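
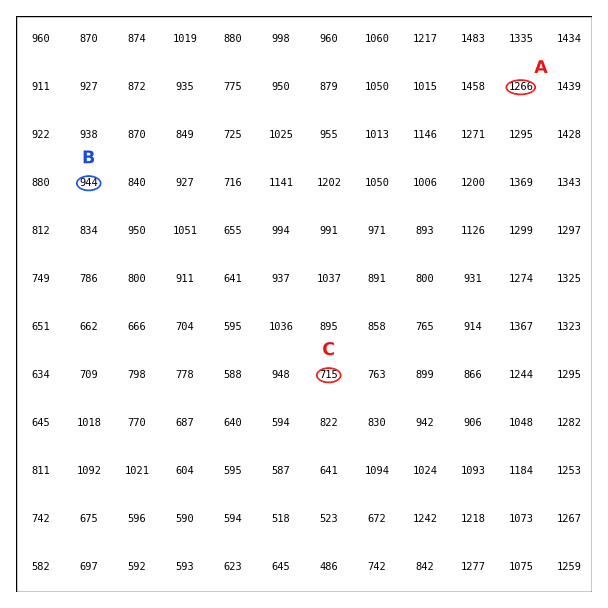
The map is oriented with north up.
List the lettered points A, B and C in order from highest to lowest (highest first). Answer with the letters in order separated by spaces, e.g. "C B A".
A B C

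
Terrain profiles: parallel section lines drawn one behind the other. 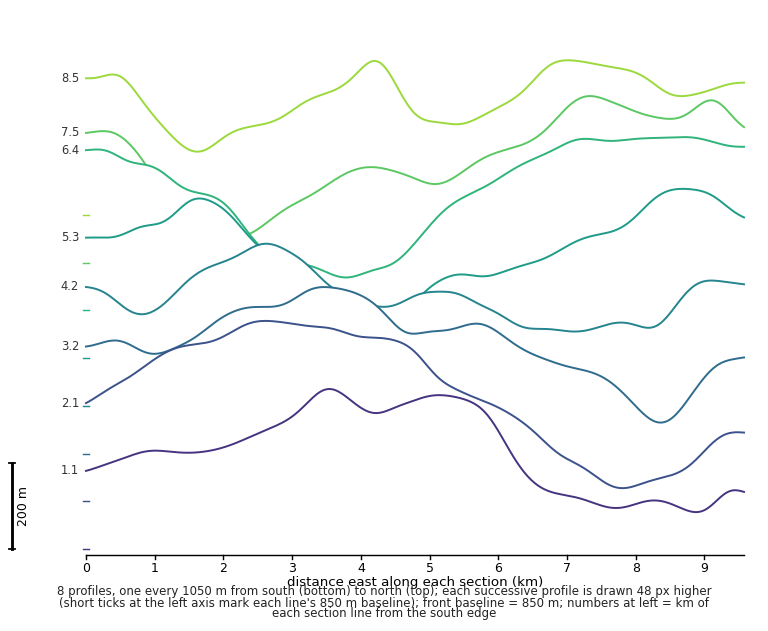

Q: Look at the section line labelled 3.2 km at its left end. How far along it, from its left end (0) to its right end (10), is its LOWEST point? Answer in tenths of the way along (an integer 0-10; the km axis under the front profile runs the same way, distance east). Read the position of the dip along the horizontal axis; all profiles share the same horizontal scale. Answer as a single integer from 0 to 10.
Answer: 9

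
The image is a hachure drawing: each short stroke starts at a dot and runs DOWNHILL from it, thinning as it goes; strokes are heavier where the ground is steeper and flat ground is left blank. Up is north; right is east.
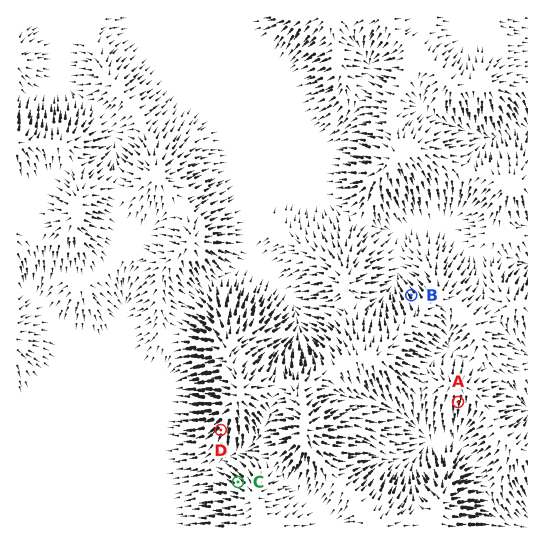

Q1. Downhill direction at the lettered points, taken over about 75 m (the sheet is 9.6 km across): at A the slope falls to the S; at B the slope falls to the NW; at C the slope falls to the NW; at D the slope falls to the SW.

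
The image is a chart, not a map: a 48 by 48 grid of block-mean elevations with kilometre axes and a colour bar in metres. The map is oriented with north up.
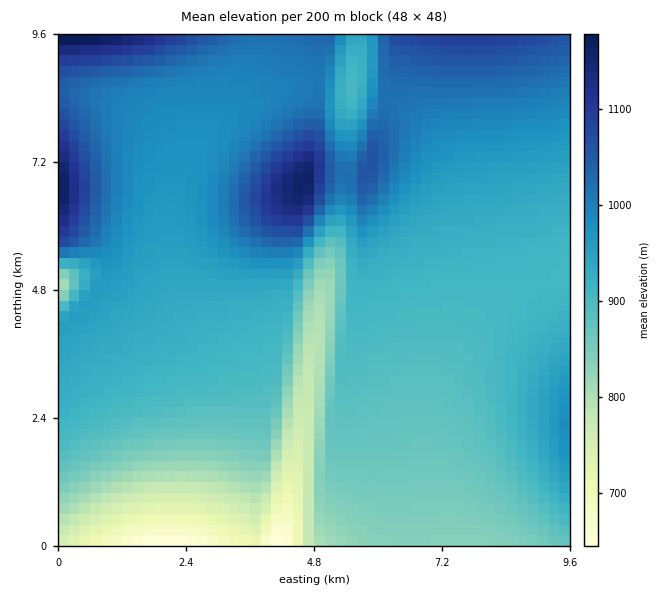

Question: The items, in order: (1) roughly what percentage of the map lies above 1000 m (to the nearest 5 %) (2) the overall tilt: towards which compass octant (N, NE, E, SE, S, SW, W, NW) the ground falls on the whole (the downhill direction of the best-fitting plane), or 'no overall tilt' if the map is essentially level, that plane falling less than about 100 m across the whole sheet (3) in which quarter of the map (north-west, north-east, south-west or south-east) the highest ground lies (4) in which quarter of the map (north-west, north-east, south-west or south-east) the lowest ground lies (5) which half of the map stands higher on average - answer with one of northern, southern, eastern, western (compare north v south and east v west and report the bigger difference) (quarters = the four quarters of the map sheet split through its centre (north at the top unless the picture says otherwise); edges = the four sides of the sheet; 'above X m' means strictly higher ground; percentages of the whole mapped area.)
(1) Ground above 1000 m makes up about 20 % of the sheet.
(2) Overall the map slopes down towards the south.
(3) The highest point lies in the north-west quarter of the map.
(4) The lowest ground is in the south-west quarter.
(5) The northern half stands higher on average than the southern half.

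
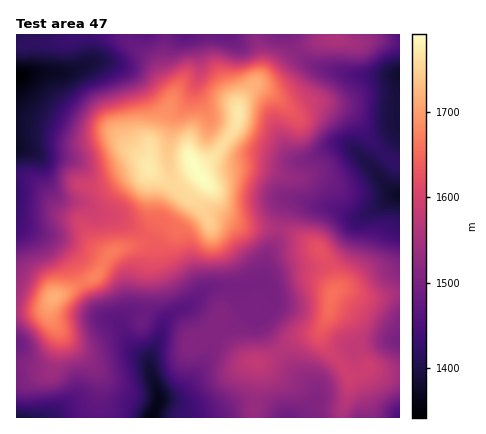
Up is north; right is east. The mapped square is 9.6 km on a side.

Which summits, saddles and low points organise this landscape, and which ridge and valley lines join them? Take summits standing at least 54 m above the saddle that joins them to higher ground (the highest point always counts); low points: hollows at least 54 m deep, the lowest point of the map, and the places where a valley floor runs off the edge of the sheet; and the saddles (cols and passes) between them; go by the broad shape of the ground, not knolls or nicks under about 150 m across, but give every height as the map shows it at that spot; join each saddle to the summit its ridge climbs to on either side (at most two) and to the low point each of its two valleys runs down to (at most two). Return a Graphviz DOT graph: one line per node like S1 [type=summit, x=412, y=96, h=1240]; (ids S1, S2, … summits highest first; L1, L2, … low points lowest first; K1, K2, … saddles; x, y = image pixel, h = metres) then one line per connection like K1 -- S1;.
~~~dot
graph terrain {
  S1 [type=summit, x=192, y=162, h=1792];
  S2 [type=summit, x=54, y=298, h=1718];
  S3 [type=summit, x=332, y=294, h=1659];
  L1 [type=low, x=16, y=76, h=1341];
  L2 [type=low, x=152, y=418, h=1357];
  L3 [type=low, x=400, y=196, h=1375];
  L4 [type=low, x=16, y=418, h=1390];
  L5 [type=low, x=400, y=418, h=1443];
  K1 [type=saddle, x=148, y=238, h=1639];
  K2 [type=saddle, x=278, y=230, h=1555];
  K3 [type=saddle, x=400, y=373, h=1544];
  K4 [type=saddle, x=298, y=52, h=1519];
  K5 [type=saddle, x=102, y=418, h=1464];
  K1 -- S1;
  K1 -- S2;
  K1 -- L1;
  K1 -- L2;
  K2 -- S1;
  K2 -- S3;
  K2 -- L2;
  K2 -- L3;
  K3 -- S3;
  K3 -- L3;
  K3 -- L5;
  K4 -- S1;
  K4 -- L1;
  K4 -- L3;
  K5 -- S2;
  K5 -- L2;
  K5 -- L4;
}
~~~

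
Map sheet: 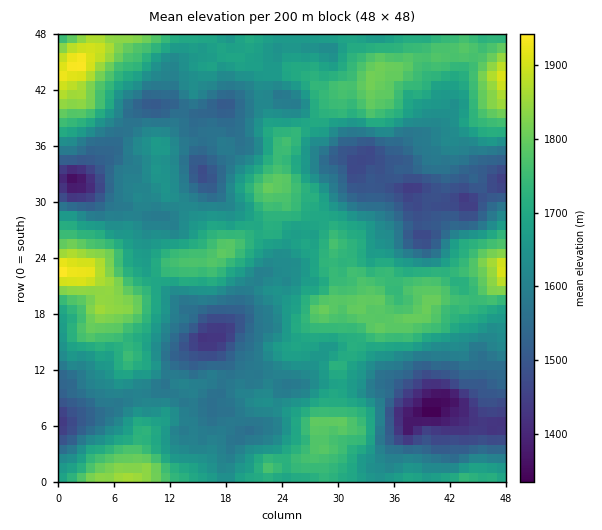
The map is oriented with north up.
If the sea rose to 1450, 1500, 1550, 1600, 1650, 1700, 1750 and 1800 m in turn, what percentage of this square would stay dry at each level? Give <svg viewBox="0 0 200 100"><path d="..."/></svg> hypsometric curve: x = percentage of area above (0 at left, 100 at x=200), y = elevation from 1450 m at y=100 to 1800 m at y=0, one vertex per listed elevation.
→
<svg viewBox="0 0 200 100"><path d="M193 100l-11-14-17-15-31-14-32-14-34-14-31-15-23-14"/></svg>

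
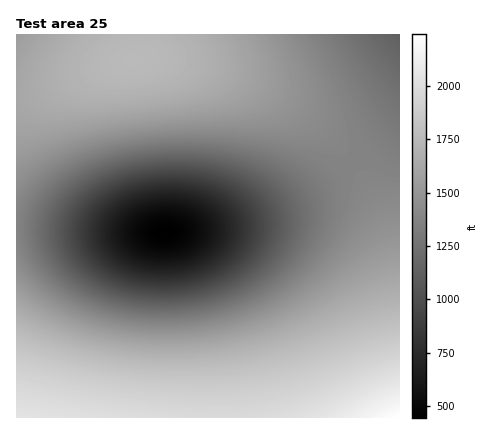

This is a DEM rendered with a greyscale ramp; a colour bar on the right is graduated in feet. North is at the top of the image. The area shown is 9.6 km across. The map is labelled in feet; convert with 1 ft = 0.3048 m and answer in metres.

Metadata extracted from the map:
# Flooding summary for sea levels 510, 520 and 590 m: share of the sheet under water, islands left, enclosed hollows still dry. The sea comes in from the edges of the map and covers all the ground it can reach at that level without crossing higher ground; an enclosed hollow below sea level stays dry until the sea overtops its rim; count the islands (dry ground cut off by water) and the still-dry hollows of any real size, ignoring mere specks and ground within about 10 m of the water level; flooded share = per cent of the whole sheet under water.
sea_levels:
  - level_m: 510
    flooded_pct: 71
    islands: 0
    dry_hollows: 0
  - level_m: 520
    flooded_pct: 75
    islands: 0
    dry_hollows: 0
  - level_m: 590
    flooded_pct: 92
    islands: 0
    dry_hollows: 0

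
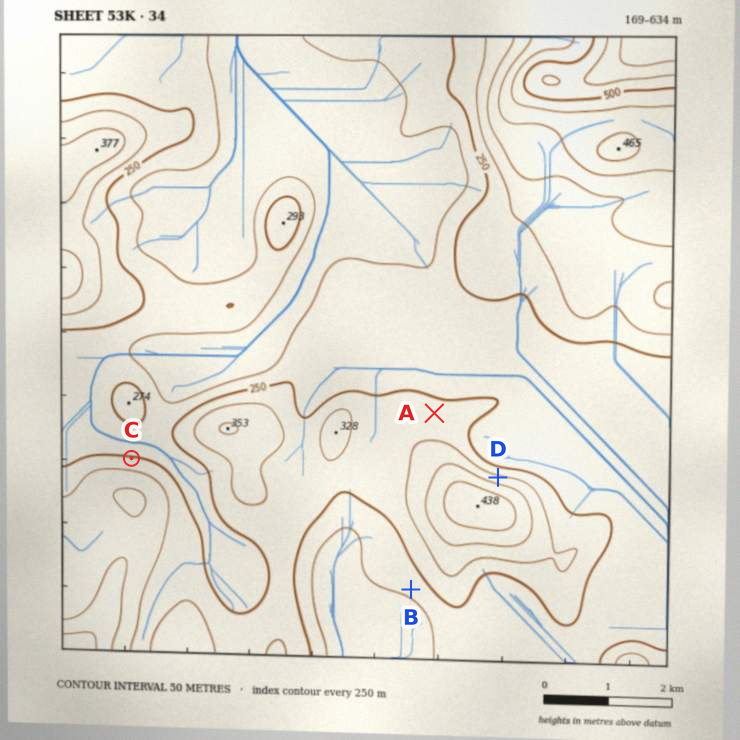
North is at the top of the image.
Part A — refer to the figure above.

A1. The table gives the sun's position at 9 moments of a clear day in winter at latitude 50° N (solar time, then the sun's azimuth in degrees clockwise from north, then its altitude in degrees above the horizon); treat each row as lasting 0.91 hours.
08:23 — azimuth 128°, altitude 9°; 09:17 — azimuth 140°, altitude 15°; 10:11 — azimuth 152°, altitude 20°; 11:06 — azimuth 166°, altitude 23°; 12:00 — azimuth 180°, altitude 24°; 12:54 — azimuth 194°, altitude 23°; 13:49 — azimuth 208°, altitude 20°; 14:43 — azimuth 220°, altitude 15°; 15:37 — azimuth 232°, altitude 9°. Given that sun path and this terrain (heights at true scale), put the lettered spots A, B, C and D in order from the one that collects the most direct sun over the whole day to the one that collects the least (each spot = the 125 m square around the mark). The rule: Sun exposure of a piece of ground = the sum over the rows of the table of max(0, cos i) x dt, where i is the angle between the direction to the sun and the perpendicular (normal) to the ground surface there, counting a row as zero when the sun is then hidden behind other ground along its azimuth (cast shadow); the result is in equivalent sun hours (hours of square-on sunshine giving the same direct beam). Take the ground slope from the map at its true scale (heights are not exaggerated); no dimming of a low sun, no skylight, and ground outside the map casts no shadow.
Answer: B > A > C > D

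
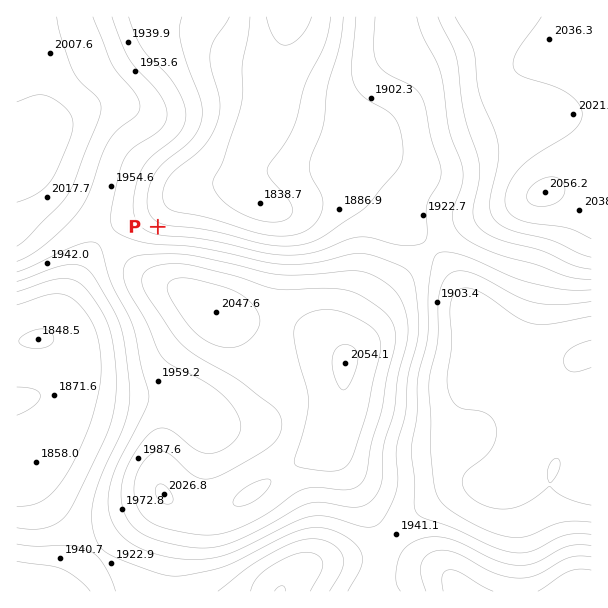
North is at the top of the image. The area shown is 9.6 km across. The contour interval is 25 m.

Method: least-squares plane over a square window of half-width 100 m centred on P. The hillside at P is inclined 7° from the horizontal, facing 21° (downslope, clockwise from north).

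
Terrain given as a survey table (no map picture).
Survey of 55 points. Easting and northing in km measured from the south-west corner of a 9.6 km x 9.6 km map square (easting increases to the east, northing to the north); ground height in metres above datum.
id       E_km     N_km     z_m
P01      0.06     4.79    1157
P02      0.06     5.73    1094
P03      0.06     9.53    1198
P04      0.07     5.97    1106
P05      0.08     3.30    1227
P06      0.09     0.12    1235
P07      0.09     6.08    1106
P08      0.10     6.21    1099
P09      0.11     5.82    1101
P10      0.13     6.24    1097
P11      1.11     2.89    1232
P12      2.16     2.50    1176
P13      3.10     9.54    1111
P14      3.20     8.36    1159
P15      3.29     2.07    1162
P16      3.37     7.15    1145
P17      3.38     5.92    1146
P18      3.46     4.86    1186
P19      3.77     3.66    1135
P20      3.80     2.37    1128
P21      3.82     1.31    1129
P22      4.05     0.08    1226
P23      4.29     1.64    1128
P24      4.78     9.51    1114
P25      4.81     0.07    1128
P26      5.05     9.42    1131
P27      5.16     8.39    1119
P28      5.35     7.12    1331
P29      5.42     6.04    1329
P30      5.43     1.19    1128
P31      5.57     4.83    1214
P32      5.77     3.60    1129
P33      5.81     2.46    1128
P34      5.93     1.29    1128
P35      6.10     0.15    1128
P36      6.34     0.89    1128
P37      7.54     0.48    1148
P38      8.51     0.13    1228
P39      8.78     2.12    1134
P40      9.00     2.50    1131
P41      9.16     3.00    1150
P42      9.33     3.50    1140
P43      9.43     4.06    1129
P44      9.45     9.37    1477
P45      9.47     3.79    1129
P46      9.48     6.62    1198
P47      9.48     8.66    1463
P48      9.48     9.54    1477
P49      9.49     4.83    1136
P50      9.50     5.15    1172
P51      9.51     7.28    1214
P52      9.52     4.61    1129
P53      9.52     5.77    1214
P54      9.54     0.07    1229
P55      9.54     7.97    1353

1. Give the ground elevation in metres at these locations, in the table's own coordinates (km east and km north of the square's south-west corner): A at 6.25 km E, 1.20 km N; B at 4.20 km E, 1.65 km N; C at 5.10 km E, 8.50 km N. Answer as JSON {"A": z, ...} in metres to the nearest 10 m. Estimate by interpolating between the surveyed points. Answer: {"A": 1130, "B": 1130, "C": 1140}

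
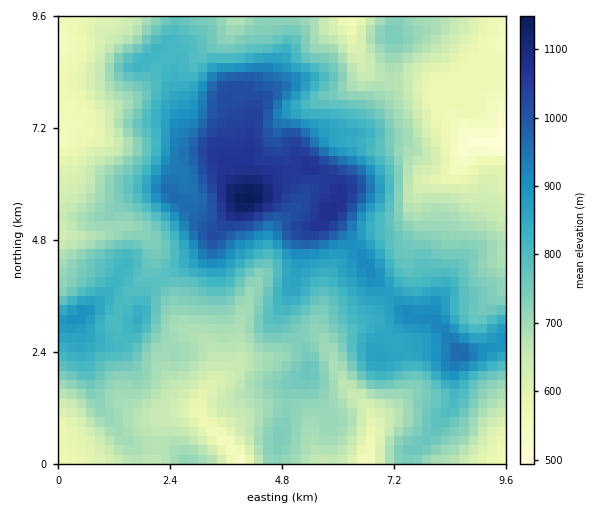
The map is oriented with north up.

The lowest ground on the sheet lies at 490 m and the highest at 1150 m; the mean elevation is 770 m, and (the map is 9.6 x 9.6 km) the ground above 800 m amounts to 32.6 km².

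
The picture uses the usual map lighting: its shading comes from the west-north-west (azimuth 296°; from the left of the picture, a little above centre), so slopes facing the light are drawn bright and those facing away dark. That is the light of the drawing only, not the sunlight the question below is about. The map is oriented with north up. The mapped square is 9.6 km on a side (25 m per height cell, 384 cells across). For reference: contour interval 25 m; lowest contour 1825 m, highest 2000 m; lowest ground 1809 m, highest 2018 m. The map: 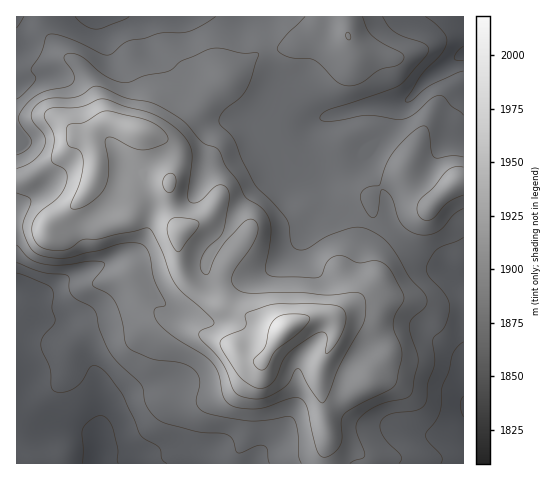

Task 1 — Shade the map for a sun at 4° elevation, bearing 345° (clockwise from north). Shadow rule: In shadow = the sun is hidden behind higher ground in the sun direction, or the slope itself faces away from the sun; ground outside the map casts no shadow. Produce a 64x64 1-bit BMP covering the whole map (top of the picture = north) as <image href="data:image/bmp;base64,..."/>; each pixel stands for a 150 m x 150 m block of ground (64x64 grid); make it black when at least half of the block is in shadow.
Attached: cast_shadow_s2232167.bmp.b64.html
<image width="64" height="64" href="data:image/bmp;base64,Qk0+AgAAAAAAAD4AAAAoAAAAQAAAAEAAAAABAAEAAAAAAAACAAATCwAAEwsAAAIAAAAAAAAA////AAAAAAAAAAAAAAAAAAAAAAAAAAAAAAAAABwAAAAAAAAAfgAAAAAAAAD+AAwAAAAAB/4Af4AAAAAH/wD/wAAAAAP/Af/AAAAAAf8A/4AAAAAA/wB/AAAAAAB/ABwAAAAAABwAAAAAAAAACQAAAAAAAAADgAAAAAAAAAeAAAAAAAA4B8AAAAAAAHAHwgAAAAAAAAPgAAAAAAAAAeAAAAAAAAAAcAAAAAAAAAAAAAAAAAAAAAAAAAcAAAAAAAAAD4AAAAAAAAAfgAAAAAAAAH+AAAAAAAAA/8AAAAAAAAD/8AAAAAAAAP/8AAAAAAAAf/8AAAAAAAA//8AAAAAAHAg/wAAAAAAcAA/AAAAAADwAAcAAAAAAOAAAAAAAAAAfAAAAAAAAAA8AAAAAAAAABwAAAAAAAAAHAAAAAAAAAAMAAAAAAAAAAAAAAAAAAAAAAAAAAAAAAAAAAAAAAAAAAAAAAAAAAAAAAAAAAAAAAAAAAAAAAAAAAAAAAAAAAAAAAAAAAAAAAAAAAAAAAAAAAAAAAAAAAAAAAAAAAAAAAAAAAAAAAADgAAAAAAAAAf+AAAAAAAAAf8AAAAAAAAAD4AAAAAAAAAHwAAAAAAAAAPgAAAAAAAAAfAAAAAAAAAAeAAAAAAAAAAMAAAAAAAAAAAAAAAAAAAAAAAAAAAAAAAAAAAAAAAAAAA=="/>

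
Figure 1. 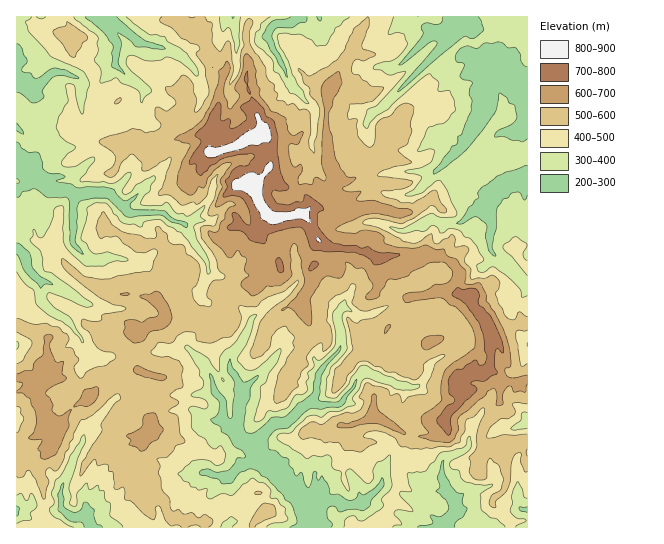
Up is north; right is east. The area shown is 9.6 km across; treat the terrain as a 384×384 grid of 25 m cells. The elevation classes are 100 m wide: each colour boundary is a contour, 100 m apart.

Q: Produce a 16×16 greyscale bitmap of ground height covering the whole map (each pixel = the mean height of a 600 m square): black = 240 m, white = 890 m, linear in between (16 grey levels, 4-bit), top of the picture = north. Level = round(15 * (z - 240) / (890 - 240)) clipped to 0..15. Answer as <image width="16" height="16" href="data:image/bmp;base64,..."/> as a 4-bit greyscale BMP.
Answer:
<image width="16" height="16" href="data:image/bmp;base64,Qk32AAAAAAAAAHYAAAAoAAAAEAAAABAAAAABAAQAAAAAAIAAAAATCwAAEwsAABAAAAAAAAAAAAAAABEREQAiIiIAMzMzAERERABVVVUAZmZmAHd3dwCIiIgAmZmZAKqqqgC7u7sAzMzMAN3d3QDu7u4A////AEMlZlYxJDE0ZFdjIxIzMlWHaHUxNWVmZ4hnhBIkaIp1mHeFI2NFaqh3V2VFZWiHqGVoh3V3V4inNGeGeIh4iYQlRWV6mqqYQzNURJvLl1QjESNYnamHVBETVnq8mIdCIiRWab2XZlMRE0VWiVd0VBEjQ0V3RmQiEUYyR0QzVCES"/>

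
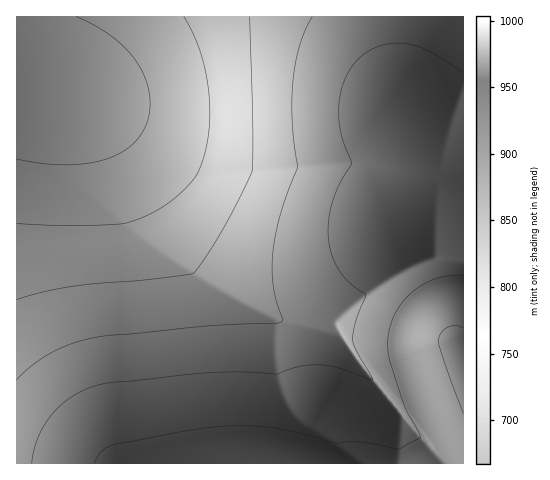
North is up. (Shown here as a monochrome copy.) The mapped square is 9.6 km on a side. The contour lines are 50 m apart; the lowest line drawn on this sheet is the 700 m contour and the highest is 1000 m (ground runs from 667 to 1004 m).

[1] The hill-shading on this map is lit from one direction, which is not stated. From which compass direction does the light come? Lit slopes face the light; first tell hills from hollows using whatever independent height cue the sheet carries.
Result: W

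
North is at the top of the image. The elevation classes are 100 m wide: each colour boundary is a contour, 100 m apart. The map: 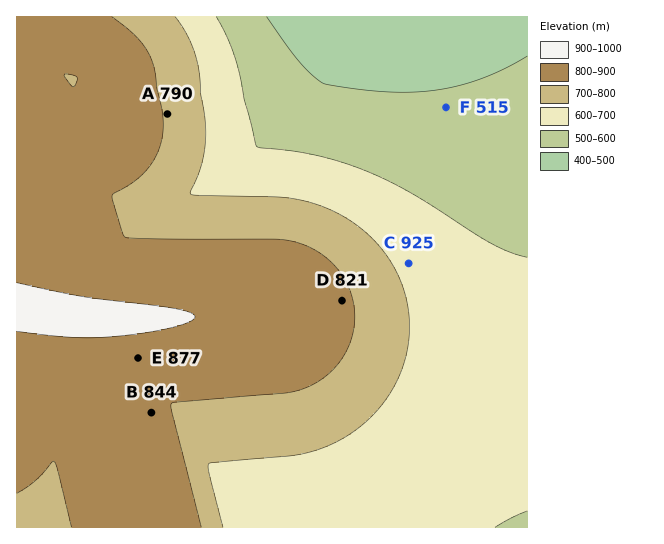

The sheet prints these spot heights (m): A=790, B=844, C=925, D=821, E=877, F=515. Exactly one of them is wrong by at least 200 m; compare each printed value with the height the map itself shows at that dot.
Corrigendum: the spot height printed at C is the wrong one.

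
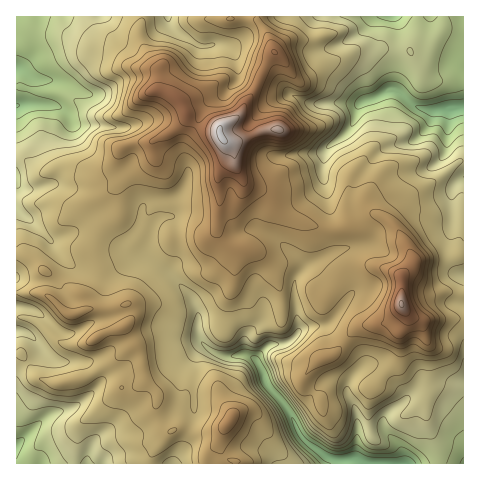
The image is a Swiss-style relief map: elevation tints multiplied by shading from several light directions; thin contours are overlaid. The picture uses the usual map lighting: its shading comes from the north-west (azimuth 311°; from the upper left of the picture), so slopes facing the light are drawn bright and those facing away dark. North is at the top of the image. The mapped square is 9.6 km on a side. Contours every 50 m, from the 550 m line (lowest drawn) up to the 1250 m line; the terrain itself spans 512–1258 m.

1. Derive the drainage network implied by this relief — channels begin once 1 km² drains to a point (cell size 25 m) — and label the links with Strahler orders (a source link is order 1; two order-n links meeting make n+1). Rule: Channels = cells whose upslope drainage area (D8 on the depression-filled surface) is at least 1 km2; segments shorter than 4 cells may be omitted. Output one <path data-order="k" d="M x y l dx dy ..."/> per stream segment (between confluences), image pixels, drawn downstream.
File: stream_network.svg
<path data-order="3" d="M357 459l8 3 6 0 1 1 30 0"/><path data-order="1" d="M463 451l0 12"/><path data-order="1" d="M92 444l-4 11 0 8-1 0"/><path data-order="1" d="M77 405l-6 4-12 2-11 5-19 18-1 0-11 12 0 1"/><path data-order="1" d="M404 400l-6 6-3 1-12 13 0 7 17 20 2 4 0 12"/><path data-order="1" d="M194 393l0-35 3-4 7-7 2 0"/><path data-order="1" d="M351 378l-3 6 0 12 2 2 5 9 0 4 1 1 0 7 1 1 0 39"/><path data-order="3" d="M257 362l5 7 0 2 5 11 3 7 15 16 10 19 0 2 5 9 11 11 8 5 7 5 6 3 3 0 1 1 21-1"/><path data-order="1" d="M55 361l-13-12-15-16-3-1-7 0 0-2"/><path data-order="3" d="M246 355l6 2 5 5"/><path data-order="3" d="M208 348l6 5 10 3 22-1"/><path data-order="2" d="M298 333l-7 8-5 2-7 0-1 1-7 0-2 2-12 11 0 5"/><path data-order="1" d="M262 320l-17 16 0 18 1 1"/><path data-order="1" d="M46 319l-5-5-3-1-3-2-7-3-4 0-2-1-5 0"/><path data-order="1" d="M347 300l-12 16-8 9-4 1-12 0-2 1-3 0-5 2-3 4"/><path data-order="2" d="M304 269l-6 5-4 9 0 17 1 1 0 8 2 2 1 22"/><path data-order="2" d="M151 262l17 11 24 25 5 13 0 24 3 5 8 8"/><path data-order="1" d="M361 245l-15 3-14 4-13 8-10 4-5 5"/><path data-order="1" d="M52 242l-25-25-5-2-5-7"/><path data-order="1" d="M133 234l-8 8-1 2 0 6 9 9 13 0 5 3"/><path data-order="1" d="M258 229l15 8 14 13 1 0 16 15 0 4"/><path data-order="1" d="M452 210l0-21 2-3 8-8 1 0 0-2"/><path data-order="1" d="M50 185l-3 0-8 3-18 0-4-6 0-7"/><path data-order="1" d="M187 178l-4 10-4 7-10 9 0 11-1 1-7 1-8 10-3 16-2 1 0 15 3 3"/><path data-order="1" d="M323 164l0-10 3-4 3-4"/><path data-order="1" d="M286 155l6 0 1-1 26 0 10-8"/><path data-order="1" d="M444 155l2-4 0-14 1-1 0-7 1-2 0-17 7 0 1-1"/><path data-order="2" d="M329 146l4-3 4-3 14-14 4-7 1-9 7-8"/><path data-order="1" d="M409 143l5-3 16-15 1-2 0-10 3-3"/><path data-order="1" d="M120 127l-12 0-2-1-29 0-7-6-1-4-10-10-4 0-1-1-9 0-2-1-22 0-1 1-3 0"/><path data-order="2" d="M434 110l5 0 1-1 16 0"/><path data-order="2" d="M456 109l7-3"/><path data-order="2" d="M363 102l11-4 11-7 5 0 1 1 8 2 14 11 5 3 16 2"/><path data-order="1" d="M293 96l15 7 53 0 2-1"/><path data-order="1" d="M88 94l-3 0-16-10-7-2-26-2-8-5-3-4-5-2-3 0 0-1"/><path data-order="1" d="M238 78l0-12-1-2-1-8-11-10-3 0-1-1-21 1-5-3-6-4-8-4-10-9-2-1-1-8"/><path data-order="1" d="M356 35l19-18"/><path data-order="2" d="M375 17l18 0"/>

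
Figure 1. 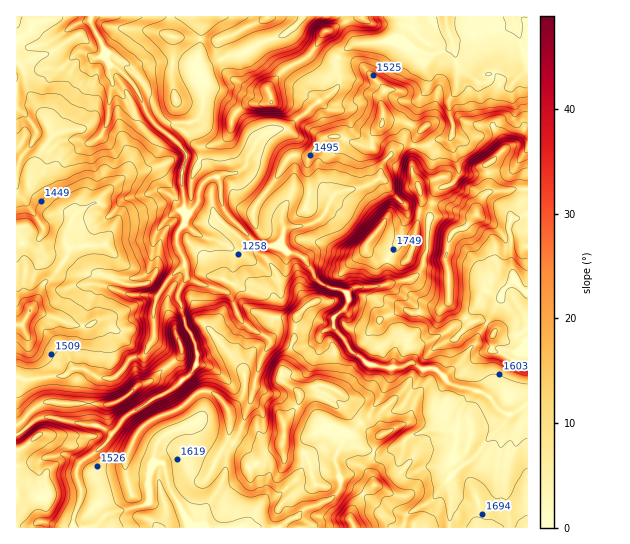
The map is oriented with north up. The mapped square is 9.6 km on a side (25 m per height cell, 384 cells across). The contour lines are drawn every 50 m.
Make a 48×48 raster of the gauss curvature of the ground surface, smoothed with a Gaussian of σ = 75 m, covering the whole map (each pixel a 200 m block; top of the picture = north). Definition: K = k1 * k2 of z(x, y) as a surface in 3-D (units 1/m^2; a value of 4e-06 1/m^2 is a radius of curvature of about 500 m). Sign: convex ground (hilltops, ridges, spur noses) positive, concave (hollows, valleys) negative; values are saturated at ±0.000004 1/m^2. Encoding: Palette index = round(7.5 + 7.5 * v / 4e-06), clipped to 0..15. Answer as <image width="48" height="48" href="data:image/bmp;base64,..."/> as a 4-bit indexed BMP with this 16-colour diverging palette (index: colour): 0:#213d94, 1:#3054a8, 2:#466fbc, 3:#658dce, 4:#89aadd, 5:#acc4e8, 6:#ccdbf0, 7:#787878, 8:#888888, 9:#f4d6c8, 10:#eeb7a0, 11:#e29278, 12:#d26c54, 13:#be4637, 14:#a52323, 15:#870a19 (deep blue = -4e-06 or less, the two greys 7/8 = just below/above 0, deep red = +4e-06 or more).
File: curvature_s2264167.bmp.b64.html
<image width="48" height="48" href="data:image/bmp;base64,Qk32BAAAAAAAAHYAAAAoAAAAMAAAADAAAAABAAQAAAAAAIAEAAATCwAAEwsAABAAAAAAAAAAlD0hAKhUMAC8b0YAzo1lAN2qiQDoxKwA8NvMAHh4eACIiIgAyNb0AKC37gB4kuIAVGzSADdGvgAjI6UAGQqHAGg3mHh3iIiHiHd4h2eHh5yHiHiId4iHeIeJd4iId4d3eIiIh7eXdZp4d4eHeHd4h4eKdnd3hpd3d3d3iXd3iYZXh4d3eHd4d4eKhod3mHd3iHd3iGd4hnZadXl3iIiIiId2iHh3d3h4iIh5hoeIiJd8iId4h4eIiHeIiodoeIiId4iKd3hnd4dneHd4h3eIeHeGWWdniIh4d4d5d4lneHh2d3iHd3d4d0eHeXh3mId4d3dndalnd3d0aIiHd4d3d7rJd2p4mIh3iId3d3aYh3h5yJd3d4h3h3Sod5cle3iHiIZ3l4mIh3dnmXd4h4h3d1Z3Z4hYR4iIeJiVh8h5mHd3eHd3h4h3h4d4mUD/h2dmeoqIlpVneIiGeIeHh3h3iIeZiHZ3aJhnh2hmiFameJiHeHh3iHeHd4dnh3mtj1l+i4aGhrV1mIh4d4eHhnd3d4d3h3h4ZlJnFjaJVtl3h3h4eoeHiIeIeIdniIiINrcJi2d4ddt5h2h6WmV4d3aHeYp4iHd2hahPOId3hnB3eHhYloWnd2eXeIp4iHd4qIufR3d3ibWGjHi3d4d3moqHd4h3d4h4q0f5aId4d3ZneEeHiIl1d3S5d2Z3d3mHZpZAn4iniTenfFZ5hoh5hXdneI9nd4iImYY/R3sqqGeHaTl3dqZapXeIiGh4h3d3g3l5h4dXh6tr/02od3d3uHh4eHhIiId3d7N0d4hniHaFYBlDiWiHiIh3d3iHeId3dqhoeIh4d3aJbPd5lzqXiIh3hoiHeIh4iHtph3h3h3dpeHd5VuR3SIiHl3eId3eIeId1d3eIenpLd3iodrhJqId3aXd3iHeHd4aYiHeHZYaXVGe4h3loZ4eIaoeIh3eHd5iHd3d3eXaYd5mLhmp31piWd5h3d3eIh4eHeYeImIhnh4l4t1aGhVhWh3WIiHd3h4eIiId5iIeZeIh37HGKd7+Ih5iIiHiYeHhneHd3d4eIeIdmYPRAd5Zph4d3iIeHeIh1d5d4dniGiIh4g52Ll4eHd3d3iIiHd3hph3eIh3iFiId3yp9Vd3Vnh3iHh3d3d2iIl4d4iIiIiId4lKiYp3lXmHh3d3iHeHfzhXd3d5haeHh3Fq14dmuod3h3h4h3iHeCmXdnd3pVaHeNiyCHiKh+1Yh3d3mYh3eYaGV4h2jHuXZ1Z3V2qIh0k4eHh5hoh3d2iJjJmJtpiIZ4tlfpWIdzhYeId4l3d4dmeHl0iYMIeIeHtmWbJ4eqaIiId3h4d3e6d3dTf/Rnd4iXmHp1l3h3eId4eIh3eHiZd3h4e6d3h3d3WJeFiHh3l3eId4eIeIeHd4hmj2iHd4iGmJZ4iHh3h3eId3iHd3d3iHd3dhaHd4iJeHiHeHiIiId3d4h4iIdniHaIiIhoeHaYeHiHeHeIeId4eHeId4dniHeIhnhmeGZ3d4d3d3d3eHd3d4d4d3iYdZiIh3mUCGmHeIiIeHd3d3h3eJSYd3iYdoh3d3iW/1h3R3d3eHd3h3iIhoeId3dniIeHbJZ6IgT8Z3eHeIh4eA=="/>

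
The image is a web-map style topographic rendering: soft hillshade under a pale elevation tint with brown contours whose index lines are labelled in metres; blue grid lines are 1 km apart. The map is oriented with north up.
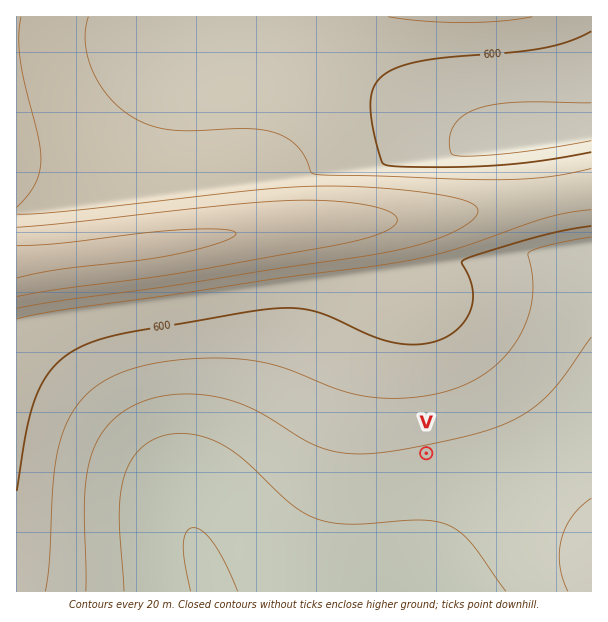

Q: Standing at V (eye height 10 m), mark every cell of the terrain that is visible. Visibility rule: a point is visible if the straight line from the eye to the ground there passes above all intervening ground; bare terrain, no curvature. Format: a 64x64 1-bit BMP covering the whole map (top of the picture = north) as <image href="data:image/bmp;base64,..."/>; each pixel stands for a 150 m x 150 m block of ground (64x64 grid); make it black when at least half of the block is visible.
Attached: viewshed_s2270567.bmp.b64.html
<image width="64" height="64" href="data:image/bmp;base64,Qk0+AgAAAAAAAD4AAAAoAAAAQAAAAEAAAAABAAEAAAAAAAACAAATCwAAEwsAAAIAAAAAAAAA////AAAAAAD///////////////////////////////////w/////////4Af////////AAf///////4AA////////AAD///////4AAH///////gAAf//////8AAA///////wAAD//////+AAAP//////4AAA///////gAAD//////+AAAH//////4AAAf//////gAAB//////+AAAH//////4AAAP//////wAAA///////gAAD//+A///AAAH//wA//+AAAP/+AD//+AAA//wAP///AAB/+AA////AAB/wAD////AAB8AAP///+AAAAAA////4AAAAAD////wAAAAAP////AAAAAA////8AAAAAD////wAAAAAP////wAAAAA/////+AAAAAA/////wAAAAAB////+AAAAAAH////AAAAAAAH///gAAAAAAAAP/wAAAAAAAAAD/8AAAAAAAAA/wAAAAAAAAAPAAAAAAAAAAAAAAAAAAAAAAAAAAAAAAAAAAAAAAAAAAAAAAAAAAAAAAAAAAAAAAAAAAAAAAAAAAAAAAAAAAAAAAAAAAAAAAAAAAAAAAAAAAAAAAAAAAAAAAAAAAAAAAAAAAAAAAAAAAAAAAAAAAAAAAAAAAAAAAAAAAAAAAAAAAAAAAAAAAAAAAAAAAAAAAAAAAAAAAAAAAAAAAAAAAAAAA=="/>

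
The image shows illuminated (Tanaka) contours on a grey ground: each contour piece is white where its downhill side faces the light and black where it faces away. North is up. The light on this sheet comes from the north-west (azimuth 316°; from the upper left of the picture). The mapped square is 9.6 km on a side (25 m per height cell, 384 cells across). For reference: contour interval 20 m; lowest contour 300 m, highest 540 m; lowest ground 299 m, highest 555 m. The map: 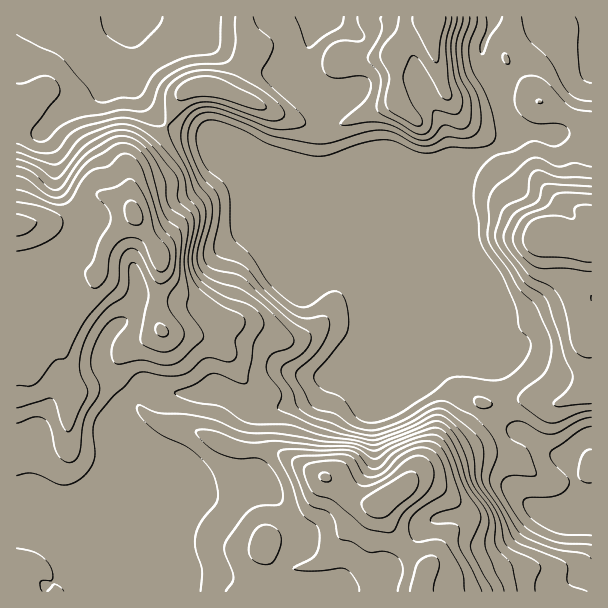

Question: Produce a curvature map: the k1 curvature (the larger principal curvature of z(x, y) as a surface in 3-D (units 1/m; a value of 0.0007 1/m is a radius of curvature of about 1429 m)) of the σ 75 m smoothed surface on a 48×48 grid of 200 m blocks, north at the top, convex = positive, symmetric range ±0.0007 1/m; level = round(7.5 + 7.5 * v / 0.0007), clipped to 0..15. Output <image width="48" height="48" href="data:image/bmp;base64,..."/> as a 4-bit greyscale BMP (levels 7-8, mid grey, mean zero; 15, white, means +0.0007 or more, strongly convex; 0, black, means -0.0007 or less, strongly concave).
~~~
<image width="48" height="48" href="data:image/bmp;base64,Qk32BAAAAAAAAHYAAAAoAAAAMAAAADAAAAABAAQAAAAAAIAEAAATCwAAEwsAABAAAAAAAAAAAAAAABEREQAiIiIAMzMzAERERABVVVUAZmZmAHd3dwCIiIgAmZmZAKqqqgC7u7sAzMzMAN3d3QDu7u4A////AIh4iIh4eIh4iHiYd4h3eHidp4q6mHd3iYiIeIh3iId3iIiYiIh3iYZ8uKyXiJmZiIiIh4iIiIh3iImYiZmHiXaburmIq83dyoiIiIh3eIiImZqph3moiXm5q6d5maqqu4iIiIh4iIiJmIm6h2epiYuoi7mamYdmeHd3iIiIiIiIiImpmHeZiayGeKu9yWd3eHd3d3h3iIiIh4mYiZd4m7t2Z4v+p2Z3eIeIiIiIiIiHd4iHecib3e25ic/6h3eId3eIiIh4eId3eIh3eMvNu+/sq+6Hd4mqiHd4mIiHiId3eIh3et3KqI3sq8lmd5y6qniJuYiId3d3iId4z/7tuGrdvKmYmrqHi4iZyoiHiId4mrvO/8zv/MzezJmpqqh2ioeK6oiHiIiL793dqYiauqu+7amph5mYiIZq+Xd4iKzuyYeIiYeYZGd67qmYdnm6doZ6+Wd4m7uomHZ4qXeYZndo3piJh4m7lpiZ64h4qYiHiYeJqGaYd3d4vZiau7u93JmYzLl5l3iHeIm8uXeIh3eIiYm6qqqZzYqIupqIeImXZ6u6h2d4iIiHeImHd4iHe6qYyHmoaJqYebmIh3eIiIh3iIiHd3iIipmpyHirmaqInLiImZiHiIiIiId3d3eJqoiJyXiburqaupiJvLmIiIiIiIh4h3Z5u4d4y3eIrNy6iZib3NuYiIiIiIiIiHd6yXiHrYd2jcmIm8vNybyoiIiIiId3eIiLqHiIjMd4nKd5y6vLdnq4iIiIiIiHd3eLl3iIedmZfLetqJuXd3ioh4iIiId4iIebl4mIiLu5fdvqiKp3d3iIh4iIiIh3eamqh5iImZynfv62eKp3d4iId3iIiId3eLuYeYd3iIyVf/1kZ5mHeIiId3h4iIiIeLuImoiIh4y3r/6FZ4iIeIiIh4iIiIiJq8u7zJmIiIrJz6/Hd3eIiIiIiHeIeIiL3Mu7qty7l3e77Iz6iHeIiIiIiIiHeHd5mrzJebztuHaN+nndqIeIiIiIiIh3iId5q7q6ipuq25q92WibuYiIiIiIiIiIiIiKqHir3KpmraqcyYqoqYiIiIiIiIiIh3iJh2rcqbp3jbiMuKyneIiIiIiIiIiIiHiJia23iLqoi8qcuquHeId4iIiId3eIiHiIiKx2l6eHequ9uot3d3iIiIiId3eJmHiIh5p3mKVXmprMqatnd3eIiJqYd3aN2Hqph4l3mZZ4mpm7qbxmd3ebvMzdqHe/6q26h4h3iZiIiYiqmc5zV4rv/ams7sz/yb2piJmazKmIiYeYec/IjP//yXd4m+/4q+yYirvduZqpmXeHaL////64d3d4dp+njvuoebu4ZnmpmId3ebz//ZiHZ4mYZY+Wj9eIeqqnZniZh4d3iZmqqqmHeIu5mJ+Hv6ZoqpmYd3iJh4iIiIiYeLqYiJrMzc6Y74Z5uoiIh4iIh3h3eIiHZ6qZmIm7iL2Y/3VouXiIh4h4iId3d3iHeLmIiHiJh5up/3eIqnd4iIh3iHd3d3iIiLl4iHdnq5eq78y4m3d4iA=="/>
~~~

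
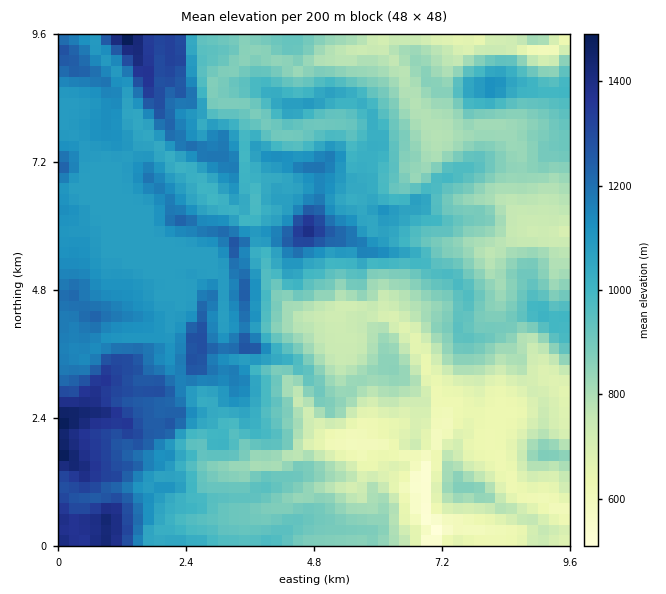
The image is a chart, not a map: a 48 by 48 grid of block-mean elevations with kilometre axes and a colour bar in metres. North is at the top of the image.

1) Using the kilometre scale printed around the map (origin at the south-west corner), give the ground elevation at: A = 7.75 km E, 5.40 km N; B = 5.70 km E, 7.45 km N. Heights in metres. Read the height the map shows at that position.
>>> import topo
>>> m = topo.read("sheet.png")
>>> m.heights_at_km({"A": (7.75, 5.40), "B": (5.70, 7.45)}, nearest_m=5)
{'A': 835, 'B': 1025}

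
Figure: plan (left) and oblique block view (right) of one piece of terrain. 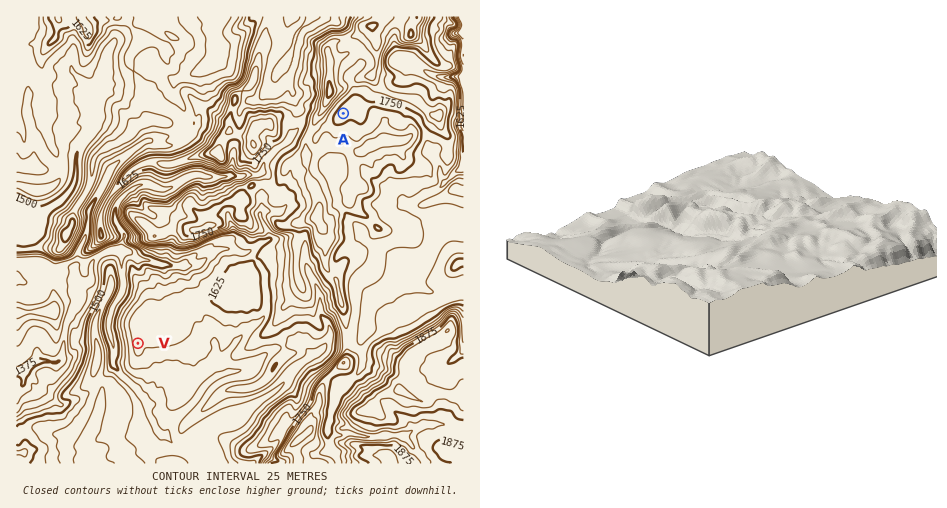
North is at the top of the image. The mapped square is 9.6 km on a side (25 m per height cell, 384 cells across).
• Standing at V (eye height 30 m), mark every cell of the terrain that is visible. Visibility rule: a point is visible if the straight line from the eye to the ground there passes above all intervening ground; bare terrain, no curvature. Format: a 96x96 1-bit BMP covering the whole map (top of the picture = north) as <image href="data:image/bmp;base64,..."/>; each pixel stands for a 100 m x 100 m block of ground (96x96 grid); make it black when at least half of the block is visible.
<image width="96" height="96" href="data:image/bmp;base64,Qk2+BAAAAAAAAD4AAAAoAAAAYAAAAGAAAAABAAEAAAAAAIAEAAATCwAAEwsAAAIAAAAAAAAA////AAAAAAAAB/////4HgAAAAAAAD/////8DgAAAAAAAA//////BwAAAAAAAH///4D/w4AAAAAAAP///wD/8cAAAAAAAP///8B/+eAAAAAAB///+cAP/fAAAAADH///+cAB//gAAAAD/////OAA//wAAAAB/////HAAf3gCAAAACH///jgAPzgGAAAAAD///xwAHzwHgAAAAAP//48AB54HwAAAAAP/78eAA74D4AAAAAP/v+fAAP4B8AAAAAH+P/PwAD4B/wAAAAH8f/H/gD8A/wAAAAP4f/D/4B8AfwAAAAPwf/B/8A+AHwAAAAPw//g/+A/AB4AAAAHj//hP+APgA4AAAAH///hIPADwB4AAAAH///xYHgB4D8AAAAHj//xOBwB4H8AAAAHj//5vAwB4PuAAAAHj//xngAA4PPgAAAHD//hj4AA4DP4AAAHH//Bh8AA4AP+AAAHH/8Bo+AA4AB/CAAHH/4D8fAA4AAfiAAHD/4T8PAA4AAHjgAHA/83/XgAwAABj/AHAf///TgBwAAAzBADAA///RwDwAAACAADAA///R/DwAAAAAABAAP/+B/BwAAAAAABgAAH4B/BgAAAAAAAgAAP4B+BgAAACAAAgAAP8B+BgAAADAAAgAAH8B+DgAAADgAAAAAD4A8DAAAADwAAAAAD4A8GAAAAD9gAAAADwA8GAAAAD/4AAAABgB8MAAAAD/+gAAABAB8cAAAAD//4AAeAAH8eAAAAAAeOAf//gH8eAAAAAAPHh////h8eAAAAAAPDwf////8cAAAAAAHDD4///7+4AAAAAAHCH4GP/j/4AAAAAADCPgAAPDH4AAAAAADDPAAAOCA4AAAAAABD8AAAEAA4AAAAAABDwAAAAAAYAAAAAABBwAAAAAgYAAAAAAABwAAAAAAYAAAAAAAAwAAAAAHwAAAAAAAAQAAAAAHwAAAAAAAAQAAAAAHwAAAAAAAAIAAAAAHgAAAAAAAIAAAAAAHgAAAAAAAIAAAAAADAAAAAAAAIAAAAAADgAAAAAAAIAAAAAABgAAAAAAAEAAAAAABAAAAAAAAGAAAAAAAAAAAAAAADAAAAAAAAAAAAAAAAAAAAAAAAAAAAAAAAAAAAAAAAAAAAAAAAAAAAAAAAAAAAAAAAAAAAAAAAAAAAAAAAAAAAAAAAAAAAAAAAAAAAAAAAAAAAAAAAAAAAAAAAAAAAAAAAAAAAAAAAAAAAAAAAAAAAAAAAAAAAAAAAAAAAAAAAAAAAAAAAAAAAAAAAAAAADAAAAAAAAAACAAAADAAAAAAAAAAAAAAADAAAAAAAAAAAAAAADwAAAAAAAAAAAAAADwAAAAAAAAAAAAAADgAAAAAAAAAAAAAADgAAAAAAAAAAAAAADgAAAAAAAAAAAAAADgAAAAAAAAAAAAAADDgQAAAAAAAAAAAABDg4AAAAAAAAAAAAABw4AAAAAAAAAAAAAA54AAAAAAAAAAAAAAf8AAAAAAAAAAAAAA/sAAAAAAAAAAAAAA/EAAAAAAAAAAAAAAzAAAAAAAAAAAAAA="/>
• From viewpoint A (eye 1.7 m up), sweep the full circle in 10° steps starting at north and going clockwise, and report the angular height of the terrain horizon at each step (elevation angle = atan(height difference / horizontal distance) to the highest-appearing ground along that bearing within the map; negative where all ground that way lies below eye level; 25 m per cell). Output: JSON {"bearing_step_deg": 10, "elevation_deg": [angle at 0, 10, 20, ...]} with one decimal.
{"bearing_step_deg": 10, "elevation_deg": [8.3, 5.1, 4.0, 4.7, 4.9, 3.0, 1.9, 1.5, 1.4, 1.8, 1.8, 2.2, 3.5, 3.8, 4.3, 4.0, 3.8, 3.7, 4.5, 4.2, 3.3, 3.7, 3.3, 2.8, 2.9, 4.8, 7.3, 9.7, 11.6, 13.6, 15.1, 15.4, 15.3, 14.8, 12.5, 10.0]}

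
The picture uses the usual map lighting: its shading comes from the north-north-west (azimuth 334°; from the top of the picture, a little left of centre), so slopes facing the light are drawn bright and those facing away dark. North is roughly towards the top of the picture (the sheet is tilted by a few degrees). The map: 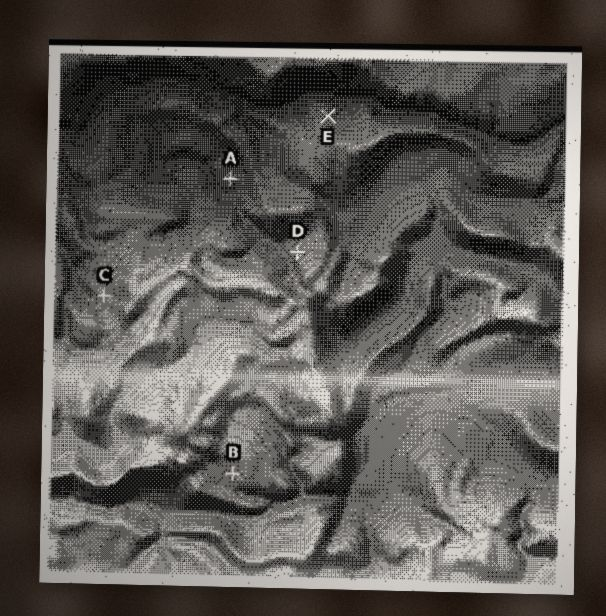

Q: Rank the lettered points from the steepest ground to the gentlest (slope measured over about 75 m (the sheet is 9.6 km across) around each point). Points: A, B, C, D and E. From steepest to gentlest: E D C B A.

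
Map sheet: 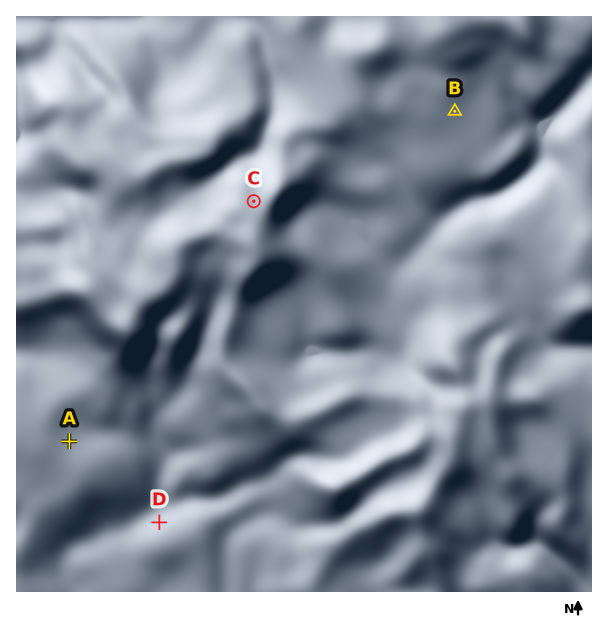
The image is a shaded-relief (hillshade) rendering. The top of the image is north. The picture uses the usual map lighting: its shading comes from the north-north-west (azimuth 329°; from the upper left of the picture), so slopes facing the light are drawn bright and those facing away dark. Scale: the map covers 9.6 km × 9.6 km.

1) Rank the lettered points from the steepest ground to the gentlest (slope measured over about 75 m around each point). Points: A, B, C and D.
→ D C B A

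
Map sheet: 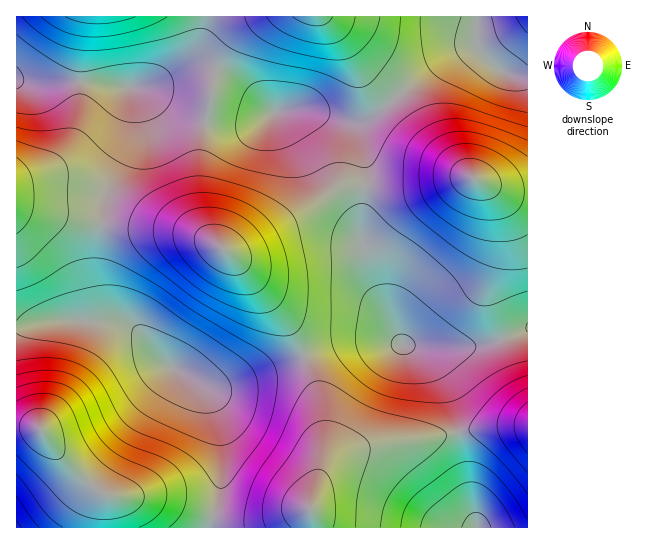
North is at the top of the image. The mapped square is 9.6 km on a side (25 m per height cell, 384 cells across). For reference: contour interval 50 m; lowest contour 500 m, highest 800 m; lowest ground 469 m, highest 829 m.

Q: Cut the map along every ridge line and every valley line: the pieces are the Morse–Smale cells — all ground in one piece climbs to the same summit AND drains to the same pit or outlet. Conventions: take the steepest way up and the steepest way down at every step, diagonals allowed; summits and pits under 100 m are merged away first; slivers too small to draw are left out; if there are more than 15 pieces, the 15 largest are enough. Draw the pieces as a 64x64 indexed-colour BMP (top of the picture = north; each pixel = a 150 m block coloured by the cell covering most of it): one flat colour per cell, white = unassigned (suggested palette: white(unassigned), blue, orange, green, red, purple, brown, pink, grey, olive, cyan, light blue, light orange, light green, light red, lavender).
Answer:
<image width="64" height="64" href="data:image/bmp;base64,Qk12CAAAAAAAAHYAAAAoAAAAQAAAAEAAAAABAAQAAAAAAAAIAAATCwAAEwsAABAAAAAAAAAA////ALR3HwAOf/8ALKAsACgn1gC9Z5QAS1aMAMJ34wB/f38AIr28AM++FwDox64AeLv/AIrfmACWmP8A1bDFAP//////8REREREREXd3d3d3d3u7u7u7u7u7u7u7AAAA///////xERERERERF3d3d3d3e7u7u7u7u7u7u7AAAAD///////EREREREREXd3d3d3d7u7u7u7u7u7u7sAAAAP//////8RERERERERd3d3d3d3u7u7u7u7u7u7uwAAAA///////xERERERERF3d3d3d3e7u7u7u7u7u7u7AAAAD/////8RERERERERERd3d3d3d3u7u7u7u7u7u7sAAAAP////8RERERERERERF3d3d3d3e7u7u7u7u7u7sAAAAA////8REREREREREREXd3d3d3d6u7u7u7u7u7uwAAAAD///8RERERERERERERd3d3d3d3qru7u7u7u7u7AAAAAP//8RERERERERERERF3d3d3d3eqqru7u7u7u7sAAAAA//8REREREREREREREXd3d3d3d6qqqqq7u7u7uwAAAAD//xERERERERERERERd3d3d3d3eqqqqqqqqquwAAAAAP8RERERERERERERERd3d3d3d3d6qqqqqqqqqq7uAAAAERERERERERERERERF3d3d3d3d6qqqqqqqqqqru7u7u4REREREREREREREREXd3d3d3d3qqqqqqqqqqqu7u7u7hERERERERERERERERd3d3d3d3eqqqqqqqqqqq7u7u7uERERERERERERERERd3d3d3d3d6qqqqqqqqqq7u7u7u4RERERERERERERERd3d3d3d3d6qqqqqqqqqqru7u7u7hERERERERERERERVVVVd3d3d3qqqqqqqqqqru7u7u7uEREREREREREREVVVVVVVV3d3eqqqqqqqqqqu7u7u7u4REREREREREREVVVVVVVVVVXeqqqqqqqqqqu7u7u7u7hEREREREREREVVVVVVVVVVVVaqqqqqqqqqu7u7u7u7uEREREREREREVVVVVVVVVVVVViIqqqqqqqu7u7u7u7u4REREREREREVVVVVVVVVVVVViIiIiIiIhERERERERO7hEREREREREVVVVVVVVVVVVVWIiIiIiIhERERERERERO3REREREREVVVVVVVVVVVVVWIiIiIiIiERERERERERETd3d3d3d1VVVVVVVVVVVVVWIiIiIiIiIRERERERERERN3d3d3d1VVVVVVVVVVVVVVYiIiIiIiIRERERERERERE3d3d3d3VVVVVVVVVVVVVVYiIiIiIiIhERERERERERETd3d3d3VVVVVVVVVVVVVVYiIiIiIiIhERERERERERERN3d3d3dVVVVVVVVVVVVVYiIiIiIiIiERERERERERERE3d3d3d1VVVVVVVVVVVVYiIiIiIiIiERERERERERERETd3d3d3VVVVVVVVVVVVYiIiIiIiIiIRERERERERERERN3d3d3dVVVVVVVVVVVYiIiIiIiIiIhERERERERERERE3d3d3d1VVVVVVVVVVViIiIiIiIiIiERERERERERERETd3d3d3VVVVVVVVVVSIiiIiIiIiIiERERERERERERERN3d3d3dVVVVVVVVUiIiIiiIiIiIiIRERERERERERERE3d3d3d3VVVIiIiIiIiIiIoiIiIiIhERERERERERERETd3d3dmZIiIiIiIiIiIiIiIoiIiIiERERERERERERERN3ZmZmZkiIiIiIiIiIiIiIiIoiIiIREREREREREREREmZmZmZmSIiIiIiIiIiIiIiIiKIiIhERERERERERERESZmZmZmZIiIiIiIiIiIiIiIiIiKIiIRERERERERERERJmZmZmZmSIiIiIiIiIiIiIiIiIiiIhEZkRERERERGZmmZmZmZmZIiIiIiIiIiIiIiIiIiIiImZmZmZmRERmZmaZmZmZmZmSIiIiIiIiIiIiIiIiIiIiZmZmZmZmZmZmZpmZmZmZmZIiIiIiIiIiIiIiIiIiIiJmZmZmZmZmZmZmmZmZmZmZmSIiIiIiIiIiIiIiIiIiJmZmZmZmZmZmZmaZmZmZmZmZIiIiIiIiIiIiIiIiIiImZmZmZmZmZmZmZpmZmZmZmZmSIiIiIiIiIiIiIiIiIiZmZmZmZmZmZmZmmZmZmZmZmZIiIiIiIiIiIiIiIiIiJmZmZmZmZmZmZmaZmZmZmZmZkiIiIiIiMzIiIiIiIiJmZmZmZmZmZmZmZpmZmZmZmZmSIiIjMzMzMzMiIiIjMzM2ZmZmZmZmZmZmmZmZmZmZmZIiIzMzMzMzMzMzMzMzMzNmZmZmZmZmZmaZmZmZmZmZkiIzMzMzMzMzMzMzMzMzMzZmZmZmZmZmZpmZmZmZmZkiMzMzMzMzMzMzMzMzMzMzM2ZmZmZmZmZmmZmZmZmczMzDMzMzMzMzMzMzMzMzMzMzM2ZmZmZmZmbMzMzMzMzMzMzDMzMzMzMzMzMzMzMzMzMzNmZmZmZmAMzMzMzMzMzMzMwzMzMzMzMzMzMzMzMzMzMzZmZmZgAAzMzMzMzMzMzMzMMzMzMzMzMzMzMzMzMzMzMzZmZgAADMzMzMzMzMzMzMzDMzMzMzMzMzMzMzMzMzMzM2ZgAAAMzMzMzMzMzMzMzMwzMzMzMzMzMzMzMzMzMzMzMzAAAAzMzMzMzMzMzMzMzDMzMzMzMzMzMzMzMzMzMzMzMAAADMzMzMzMzMzMzMzMwzMzMzMzMzMzMzMzMzMzMzMwAAAMzMzMzMzMzMzMzMzDMzMzMzMzMzMzMzMzMzMzMzAAAA"/>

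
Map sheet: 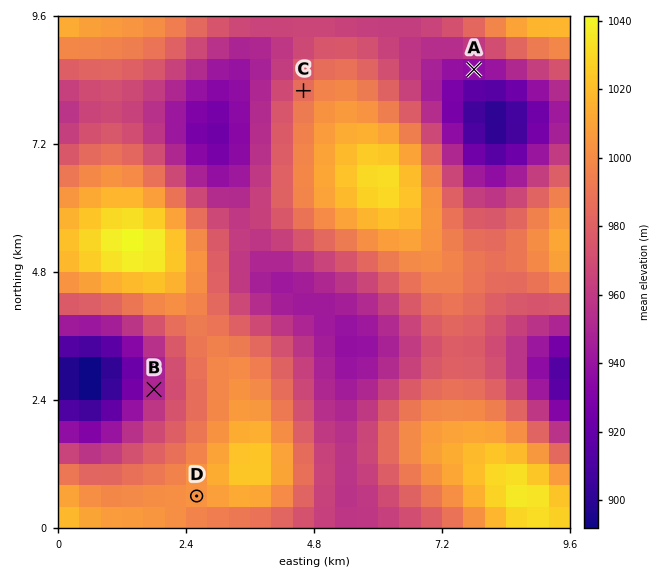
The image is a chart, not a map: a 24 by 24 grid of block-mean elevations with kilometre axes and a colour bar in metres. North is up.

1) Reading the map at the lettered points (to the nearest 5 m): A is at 935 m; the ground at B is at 950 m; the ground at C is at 985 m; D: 1005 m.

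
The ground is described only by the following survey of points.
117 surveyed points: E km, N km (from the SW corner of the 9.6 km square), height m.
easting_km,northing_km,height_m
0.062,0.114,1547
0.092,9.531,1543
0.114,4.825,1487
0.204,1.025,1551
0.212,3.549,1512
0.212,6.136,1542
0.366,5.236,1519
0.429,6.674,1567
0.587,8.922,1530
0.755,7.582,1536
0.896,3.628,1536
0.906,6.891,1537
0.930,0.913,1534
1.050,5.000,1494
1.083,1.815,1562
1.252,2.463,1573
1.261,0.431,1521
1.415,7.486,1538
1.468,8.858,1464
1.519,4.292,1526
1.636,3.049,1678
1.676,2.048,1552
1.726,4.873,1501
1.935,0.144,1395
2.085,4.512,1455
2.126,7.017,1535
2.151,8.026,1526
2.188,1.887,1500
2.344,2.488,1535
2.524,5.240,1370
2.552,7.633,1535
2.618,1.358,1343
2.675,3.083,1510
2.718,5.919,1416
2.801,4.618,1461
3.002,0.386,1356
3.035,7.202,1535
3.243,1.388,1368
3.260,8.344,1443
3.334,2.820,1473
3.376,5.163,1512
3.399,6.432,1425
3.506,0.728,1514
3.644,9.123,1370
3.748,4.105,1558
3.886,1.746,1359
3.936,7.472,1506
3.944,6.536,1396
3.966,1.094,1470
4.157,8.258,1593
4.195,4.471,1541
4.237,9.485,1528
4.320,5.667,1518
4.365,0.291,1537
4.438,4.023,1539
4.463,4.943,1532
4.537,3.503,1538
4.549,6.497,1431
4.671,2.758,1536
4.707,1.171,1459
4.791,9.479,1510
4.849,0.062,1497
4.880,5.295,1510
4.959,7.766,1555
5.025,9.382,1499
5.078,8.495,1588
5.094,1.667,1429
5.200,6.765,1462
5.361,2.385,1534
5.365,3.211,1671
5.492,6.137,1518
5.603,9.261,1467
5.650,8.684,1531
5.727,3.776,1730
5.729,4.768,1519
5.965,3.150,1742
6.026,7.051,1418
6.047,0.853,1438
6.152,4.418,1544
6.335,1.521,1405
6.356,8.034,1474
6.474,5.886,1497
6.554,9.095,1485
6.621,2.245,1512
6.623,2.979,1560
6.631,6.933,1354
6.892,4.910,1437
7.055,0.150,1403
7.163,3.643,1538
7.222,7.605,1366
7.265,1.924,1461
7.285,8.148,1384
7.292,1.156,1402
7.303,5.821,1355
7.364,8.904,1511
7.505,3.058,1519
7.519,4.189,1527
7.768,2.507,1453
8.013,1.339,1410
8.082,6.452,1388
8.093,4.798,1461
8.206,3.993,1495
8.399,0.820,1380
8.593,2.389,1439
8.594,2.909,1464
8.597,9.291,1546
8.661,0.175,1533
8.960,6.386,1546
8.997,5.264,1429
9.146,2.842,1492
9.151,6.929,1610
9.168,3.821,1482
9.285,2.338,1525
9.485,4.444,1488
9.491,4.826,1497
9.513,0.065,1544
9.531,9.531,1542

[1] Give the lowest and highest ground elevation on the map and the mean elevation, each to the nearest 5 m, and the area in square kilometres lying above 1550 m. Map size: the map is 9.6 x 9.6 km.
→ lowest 1325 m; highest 1750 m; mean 1490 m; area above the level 11.8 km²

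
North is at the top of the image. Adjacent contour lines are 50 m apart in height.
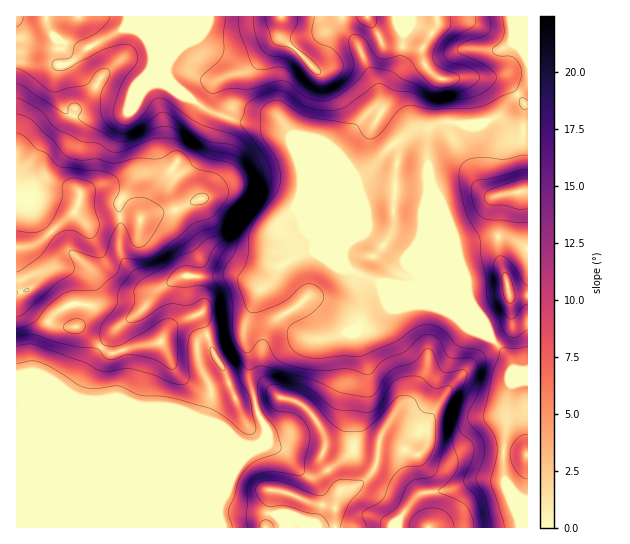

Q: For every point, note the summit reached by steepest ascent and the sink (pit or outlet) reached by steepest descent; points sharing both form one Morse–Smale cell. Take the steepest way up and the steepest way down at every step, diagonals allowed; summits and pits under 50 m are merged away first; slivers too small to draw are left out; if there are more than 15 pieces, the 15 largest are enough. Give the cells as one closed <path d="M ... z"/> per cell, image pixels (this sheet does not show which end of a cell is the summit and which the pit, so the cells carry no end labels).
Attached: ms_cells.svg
<path d="M171 16l-155 1 1 511 204 0-2-25 12-30 5-11 17-17 6-1 8-10-2-8-9-17-7-27 0-27-5-14 0-14 13-33 15-13 5-11 6-6 16-9 8-3 14 1 24 11 8 8 113 45 14 10-12-28-1-16-7-17-5-24-24-57-3-27-4-12-13-9-9 2-8 4-27 28-12 7-7 17 0 46-6 15-50-121-13-10-36-2-29-10-27-16-16-15-4-8 0-8 5-13z"/><path d="M317 252l-18 3-16 9-6 6-5 11-15 13-10 25-3 8 0 14 5 14 0 27 7 27 9 17 2 8-8 10-6 1-17 17-5 11-12 30 0 15 2 9 176 1 2-9 16-21 6-5 30-4 23-9 31 1-2-24 4-27 1-36 3-9 16-9 1-5-14-2-10-18-35-32-116-47-8-8z"/><path d="M527 16l-354 0-1 37-5 13 0 8 4 8 10 10 33 21 29 10 36 2 13 10 50 121 6-15 0-46 9-19 10-5 27-28 12-6 5 0 8 4 7 11 2-19 6-8 7-2 16 0 8 2 20-2 12-6 20-22 11-8z"/><path d="M497 117l-16 7-14 1-10-2-16 0-7 2-6 8-1 21 2 25 26 66 4-2 28-6 20 0 21 10 0-117-13-2z"/><path d="M507 237l-20 0-28 6-3 2 0 6 11 32 1 16 12 28 24 24 10 18 13 2 1-122z"/><path d="M499 480l-25 0-23 9-30 4-6 5-16 21-2 8 130 1 1-27-13-6-10-14z"/><path d="M527 376l-14 7-4 6-6 68 2 25 10 13 10 5 3-1z"/><path d="M527 88l-19 15-11 14 1 2 17 9 13 1z"/>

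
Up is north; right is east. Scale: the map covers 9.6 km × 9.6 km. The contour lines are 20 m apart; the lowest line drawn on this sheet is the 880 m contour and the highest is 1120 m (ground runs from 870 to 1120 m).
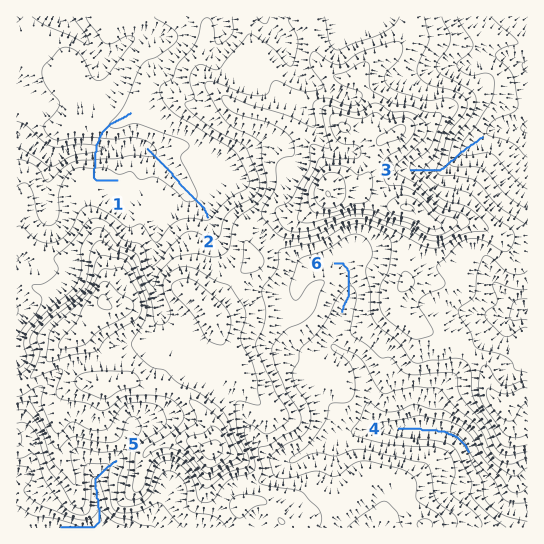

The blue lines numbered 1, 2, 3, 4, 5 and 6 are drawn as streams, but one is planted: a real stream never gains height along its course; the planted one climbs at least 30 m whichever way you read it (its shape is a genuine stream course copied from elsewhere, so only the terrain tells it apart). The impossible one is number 1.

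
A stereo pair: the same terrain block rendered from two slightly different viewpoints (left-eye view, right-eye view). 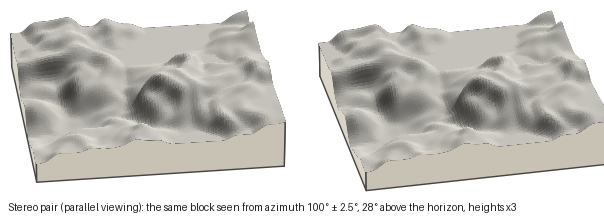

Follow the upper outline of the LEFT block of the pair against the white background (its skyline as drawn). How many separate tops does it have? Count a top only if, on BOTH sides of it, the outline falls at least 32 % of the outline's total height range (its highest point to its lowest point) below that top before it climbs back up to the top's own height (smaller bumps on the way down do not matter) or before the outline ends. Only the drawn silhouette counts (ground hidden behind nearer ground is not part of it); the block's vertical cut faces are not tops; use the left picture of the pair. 0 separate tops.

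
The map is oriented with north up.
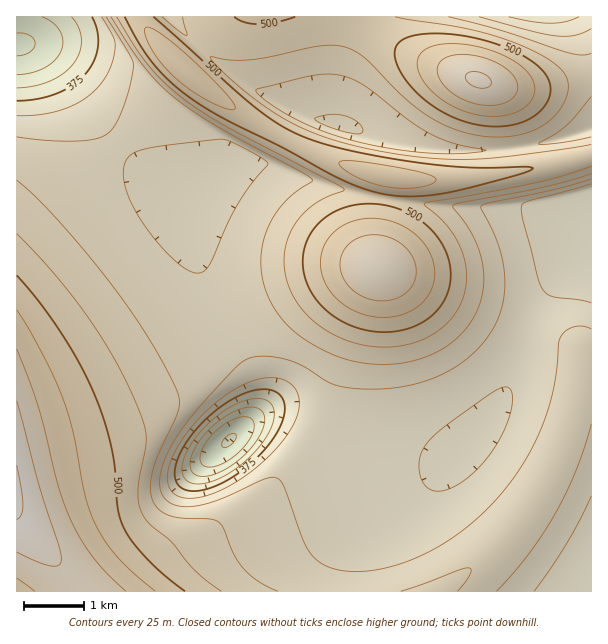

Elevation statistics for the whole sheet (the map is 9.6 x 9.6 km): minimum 275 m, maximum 605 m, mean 455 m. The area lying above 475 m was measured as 28.7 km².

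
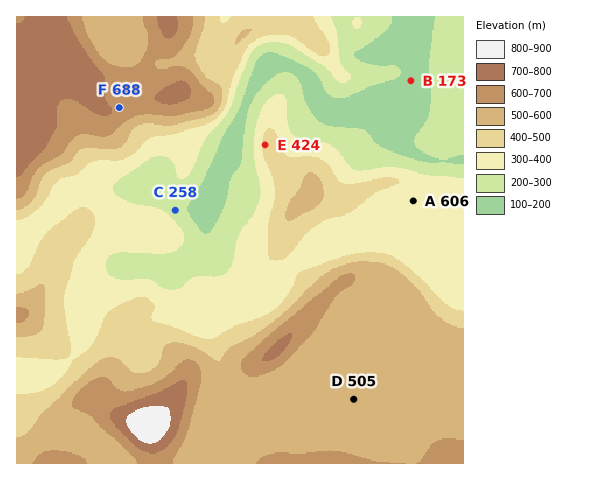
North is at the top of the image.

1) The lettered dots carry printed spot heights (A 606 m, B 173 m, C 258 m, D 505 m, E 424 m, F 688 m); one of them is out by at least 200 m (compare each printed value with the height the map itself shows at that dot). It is A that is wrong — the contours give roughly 356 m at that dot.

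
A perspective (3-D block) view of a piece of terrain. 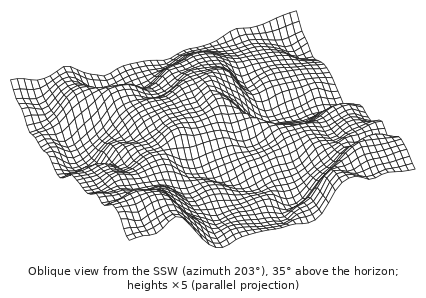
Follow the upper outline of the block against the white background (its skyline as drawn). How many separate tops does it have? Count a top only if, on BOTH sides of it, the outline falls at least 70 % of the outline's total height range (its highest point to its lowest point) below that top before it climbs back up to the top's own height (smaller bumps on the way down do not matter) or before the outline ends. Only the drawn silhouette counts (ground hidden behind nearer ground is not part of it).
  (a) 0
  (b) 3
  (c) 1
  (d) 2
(a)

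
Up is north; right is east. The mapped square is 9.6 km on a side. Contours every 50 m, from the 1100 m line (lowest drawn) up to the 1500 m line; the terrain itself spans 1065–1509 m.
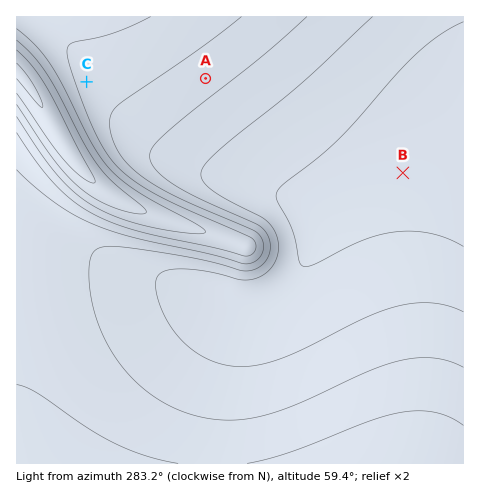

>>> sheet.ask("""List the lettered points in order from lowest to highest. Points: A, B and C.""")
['B', 'A', 'C']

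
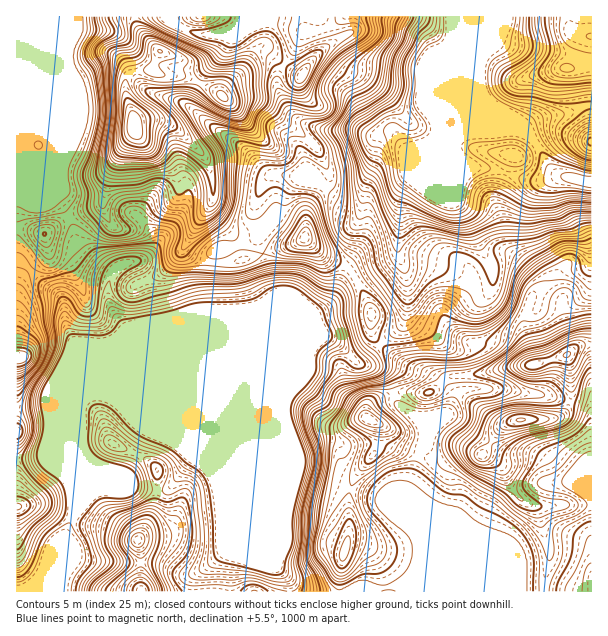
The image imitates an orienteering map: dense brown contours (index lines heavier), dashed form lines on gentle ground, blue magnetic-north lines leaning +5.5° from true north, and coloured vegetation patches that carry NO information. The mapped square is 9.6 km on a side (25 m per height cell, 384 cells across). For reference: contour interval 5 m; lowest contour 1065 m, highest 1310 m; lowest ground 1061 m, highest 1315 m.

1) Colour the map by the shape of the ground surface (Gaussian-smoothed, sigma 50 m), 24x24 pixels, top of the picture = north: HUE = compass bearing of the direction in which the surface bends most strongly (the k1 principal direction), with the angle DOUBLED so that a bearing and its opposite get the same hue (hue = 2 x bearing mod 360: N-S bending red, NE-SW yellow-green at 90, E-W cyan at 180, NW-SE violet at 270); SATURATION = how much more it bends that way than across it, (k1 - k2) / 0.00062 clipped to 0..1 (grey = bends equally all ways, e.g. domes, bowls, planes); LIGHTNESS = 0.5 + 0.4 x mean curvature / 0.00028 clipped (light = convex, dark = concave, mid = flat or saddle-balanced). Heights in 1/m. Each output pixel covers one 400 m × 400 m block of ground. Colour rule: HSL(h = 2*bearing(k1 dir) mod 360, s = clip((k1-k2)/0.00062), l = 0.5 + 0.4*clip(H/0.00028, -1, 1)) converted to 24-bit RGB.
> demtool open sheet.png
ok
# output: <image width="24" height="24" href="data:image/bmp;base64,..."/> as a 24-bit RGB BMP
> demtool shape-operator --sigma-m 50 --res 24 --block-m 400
<image width="24" height="24" href="data:image/bmp;base64,Qk32BgAAAAAAADYAAAAoAAAAGAAAABgAAAABABgAAAAAAMAGAAATCwAAEwsAAAAAAAAAAAAAPq40bXiBJIaod6vX1ozS6uOzXCR5PJZtboOqcM7Kti69cRNbgEMr/PxEMXxMa45adoF9gIB/gIB/gIB/f3+Ahk2qqJNngYxmj9JxSWt5RkVqcEkmx6oV1uZCd1yRXaJ4O3VYfGhGfHJfDQCC9MrK7e7FSWOtd5mia3OIf4B/f4B/gH9/f3t/i0yCu7yGa2CMzrBVLGJMNkaYXZ68rdjh6MTRe1e5gqGZSkZ8gH9/f3+ABQku7/WjyLqDb5m7e1uVhG6Df4B/gH5/gXJudUtaibNSmZhRcW9R2cnmjqrbHVF5S8SCL6uP5n5tuUycqHpyVkt+gH9/f3+ABBpR69uxusl4lHNGfFxzgH9/gm9se2RggVZWrURvleDWmYbNaWHGj8p+szuTclKDdoNeUU0l3b8bOadjwX2SblOCgH9/f3+ADzRU6IZb0q5/wmc8QW5LeGNelmhlgDVXm342eeV6QmQ6cn5CgV5fltAFazpigXGBpylDK+DWnvHZsVXAfkJQgH1/gH+Af4CAPDVvL3AN4eV535GscVu9R5enfkaskkfk2fLsbLZfY0ePlZNvVXpj3PnAJ0N1TUh/pN+6bMe6dUM1gFVRgH9/gIB/f4CAf3+AOQxUf+aW2kVDp7czfOGPO1W2M3qYaaLD3V1+5lJ4pWYsWaooL5Bv+P1OOShvWWmEjs1vgURcgH5+gIB/gIB/gIB/gIB/f3+ACDOxoOjThz7P7/XWsStrgSE5WYI8KGBMadyxp6j0v53/9YX/YxXh3v8iD0JGfYB+g4FogH5+gIB/gIB/gIB/gIB/gIB/f4B/NIBmMXxqS+mAeH/q/0T4hWrU2YzeO7W5bWkYQC8FY1wCZXIpiNwO+tHVADlJZ3uAf4B/f4B/f4B/gH+AgIB/f4B/gH+Af3+Af4CAKWeF1d9aLB0HZLgRecq+bLXNtyLnSCz7y7X/39H6ooL3oDPd77Z/yif/PBhbcZFBZIJxf4B/f39/gIB/gH+Af4B/gIB/f3+AQXxqaR8y0dyVL7tle3NHdUE2bdPAODTcK4oda5wybki/6qr2ysJ3lw6CzD3EZNa1jCYmXn4zWHs3ZXhIfX5UeIBdfIB7gH9/cj5uS12X0uC2dLW7PTmOo7aMQqI6H0s/5EuSpqNHWYg0VZIpup5veBpSWNtoSyOnu6TcsoTLm3Z/cGNHeXU1ZZEqP14jTjQioHM8KJBjmOiHk2GJNzduq7RtmlRqTHt8HVh157WpfaiNV4eXlEhqxYK4drttc2o9G2IWliZm5oSlaqTcoKHp1Ljvj0fbSmiUdNuHTtXbjLlyZUxwc0p+lJFrhZl5eViTJY96nMty1429T2Kwb1GcpsiNi1CV3SCGTbzbDbyjQNg06Iw4LGs5YpVkUDnE4cHzz/biMFidvHWEQlCRbnmsoMfWe4bdoGbMhrPISpmqh72dzE3OQLynyV2BjzKokd6IQJ/KsymiMp6N95qkKexPLX2FYHyPO7lv6sqQbS1mX7NEOW+oXs2bS6g9SCEuoHo6fbJWT5CPdE2ahsnCgX12aH5qUzJq6bFkdTs5JnVNtr96K0uc/PjPFjFrZZmIQa101iQop8hvMMXONYmekmY3bzo1OFtslM2TnK1lTGI0M3MncYskf4B/fHyAHC+n9YW0uHlai6I4HpxOS54s5PmjOytqcGk1Y4U7l4tOvtmhJnilsDttclN2f4B/Y4N6hIsynWI5cJxSbDIkcjsDg4B9fX6CJFBmwQLu+dLZ2fLnJhGSwv/i1i2MWwYreeq+XDWvneW5ocyRKxdFrkJPbH5TdoF5YWmXbKW9hafBrDOkk0XD1tXvf4B/gH9/UGN8Awww//XM2ZbchtLxjAInMwAFlP+XHGExWZQxxH8DgJ0IREEbL2gwgsaxY1qPfoB8foBwf3FWd0FgTrVkW8BTf4B/f4B/Y1t+BgIx6v/MizgSOA8BeACI0Pv2vafiUDHcuByDc/eq6zDRqm+sWcinIoOIgHx/f39/iUqBwTcyY45NgJxCVG4kgH9/f3+AbDJyCUBc//zMvVTdgYffU/nhZaTd3o+zUh+Am5nv7WJSK3d4n7TEeL+EJClofX6AgH9/NUuYtcHkvYjqzK3bkonUf3+Af3+ADBmpvOr+6WI79YGNzfD+l2v4YRlhyE4vvGaqMoqC+Ja75kTbaKArurU+KFplRnhdfoCAX4d3QWc4aUkzxpROlnlkgIB/f3+ALkdooJETfMAYZ/8fMwUApikAN7IsS4VdsJZceFh9b41UwlOc7qm7zl/CUz20M6vEbG+Af3+AQUV6lWSfrMCTd56M"/>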